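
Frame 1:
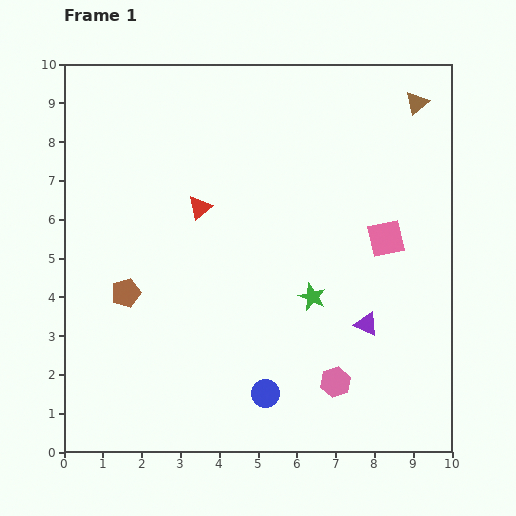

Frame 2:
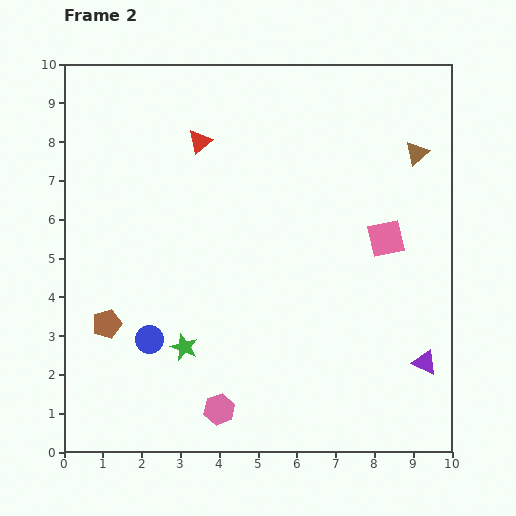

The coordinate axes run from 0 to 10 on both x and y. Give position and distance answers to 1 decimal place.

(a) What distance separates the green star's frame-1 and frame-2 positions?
3.5

The green star moved from (6.4, 4.0) to (3.1, 2.7), a distance of √(3.3² + 1.3²) ≈ 3.5.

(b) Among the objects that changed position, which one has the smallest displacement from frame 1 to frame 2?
the brown pentagon

(moved 0.9)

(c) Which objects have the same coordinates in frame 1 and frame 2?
the pink square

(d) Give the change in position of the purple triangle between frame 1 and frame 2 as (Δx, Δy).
(1.5, -1.0)

The purple triangle was at (7.8, 3.3) in frame 1 and (9.3, 2.3) in frame 2.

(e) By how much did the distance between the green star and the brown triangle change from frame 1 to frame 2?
+2.1

Distance in frame 1: 5.7. Distance in frame 2: 7.8.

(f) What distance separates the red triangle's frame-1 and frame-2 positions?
1.7

The red triangle moved from (3.5, 6.3) to (3.5, 8.0), a distance of √(0.0² + 1.7²) ≈ 1.7.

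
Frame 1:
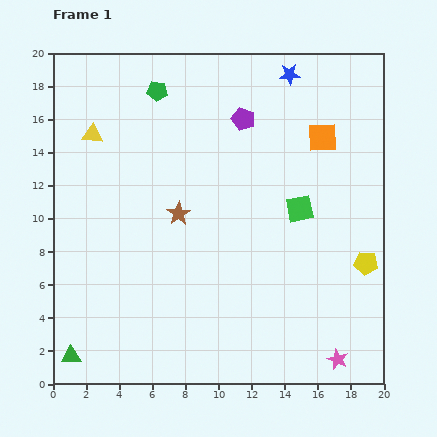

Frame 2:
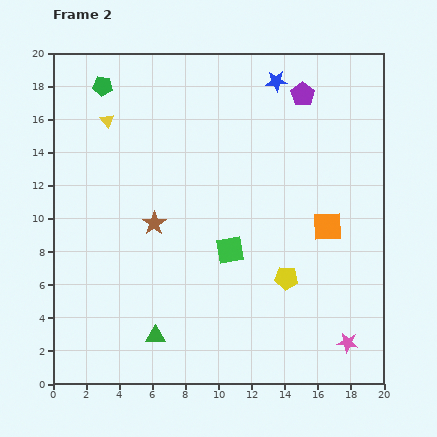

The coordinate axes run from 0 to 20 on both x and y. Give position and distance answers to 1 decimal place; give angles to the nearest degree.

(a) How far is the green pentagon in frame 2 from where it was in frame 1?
3.3

The green pentagon moved from (6.3, 17.7) to (3.0, 18.0), a distance of √(3.3² + 0.3²) ≈ 3.3.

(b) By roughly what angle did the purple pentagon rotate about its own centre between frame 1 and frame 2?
15° clockwise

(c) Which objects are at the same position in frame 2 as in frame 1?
none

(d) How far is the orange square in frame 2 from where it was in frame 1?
5.4

The orange square moved from (16.3, 14.9) to (16.6, 9.5), a distance of √(0.3² + 5.4²) ≈ 5.4.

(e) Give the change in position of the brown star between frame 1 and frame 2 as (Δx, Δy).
(-1.5, -0.6)

The brown star was at (7.6, 10.3) in frame 1 and (6.1, 9.7) in frame 2.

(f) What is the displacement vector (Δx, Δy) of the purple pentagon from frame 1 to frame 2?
(3.6, 1.5)

The purple pentagon was at (11.5, 16.0) in frame 1 and (15.1, 17.5) in frame 2.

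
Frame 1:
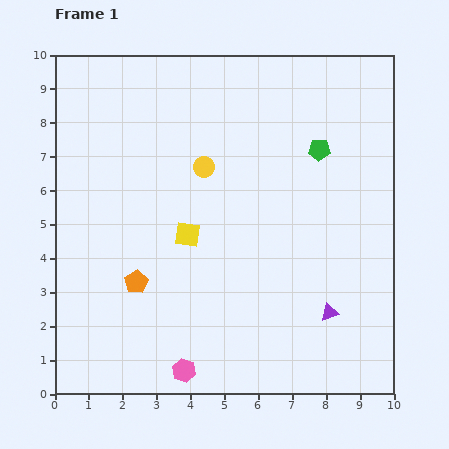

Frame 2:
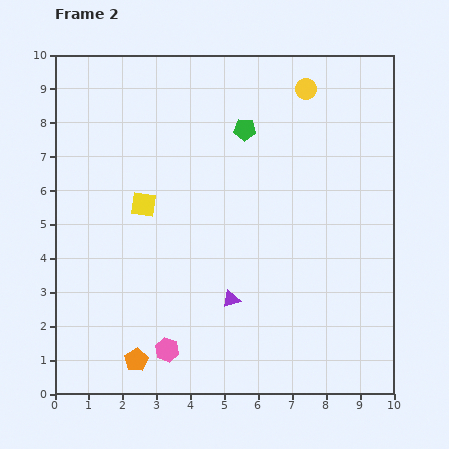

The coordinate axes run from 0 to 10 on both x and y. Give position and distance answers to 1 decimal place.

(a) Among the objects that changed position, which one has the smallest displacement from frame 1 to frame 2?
the pink hexagon

(moved 0.8)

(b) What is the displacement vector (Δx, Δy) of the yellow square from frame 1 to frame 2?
(-1.3, 0.9)

The yellow square was at (3.9, 4.7) in frame 1 and (2.6, 5.6) in frame 2.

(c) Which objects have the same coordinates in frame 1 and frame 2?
none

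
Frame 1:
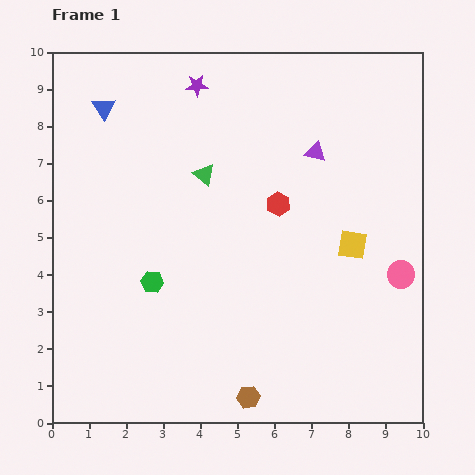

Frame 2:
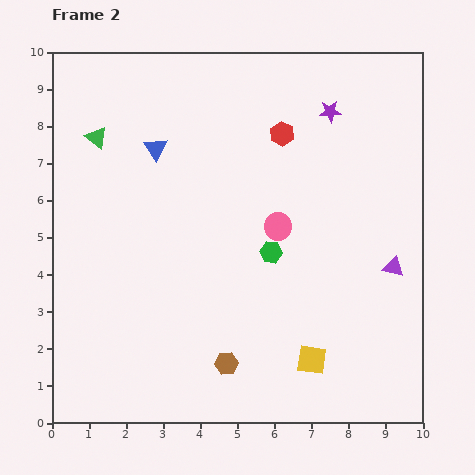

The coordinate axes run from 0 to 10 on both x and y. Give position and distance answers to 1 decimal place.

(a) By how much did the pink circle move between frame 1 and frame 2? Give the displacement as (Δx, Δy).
(-3.3, 1.3)

The pink circle was at (9.4, 4.0) in frame 1 and (6.1, 5.3) in frame 2.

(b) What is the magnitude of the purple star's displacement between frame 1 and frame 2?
3.7

The purple star moved from (3.9, 9.1) to (7.5, 8.4), a distance of √(3.6² + 0.7²) ≈ 3.7.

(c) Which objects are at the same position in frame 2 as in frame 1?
none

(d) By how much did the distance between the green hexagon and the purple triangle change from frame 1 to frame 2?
-2.3

Distance in frame 1: 5.6. Distance in frame 2: 3.3.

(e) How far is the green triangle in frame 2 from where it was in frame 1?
3.1

The green triangle moved from (4.1, 6.7) to (1.2, 7.7), a distance of √(2.9² + 1.0²) ≈ 3.1.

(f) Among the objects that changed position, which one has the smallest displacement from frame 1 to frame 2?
the brown hexagon

(moved 1.1)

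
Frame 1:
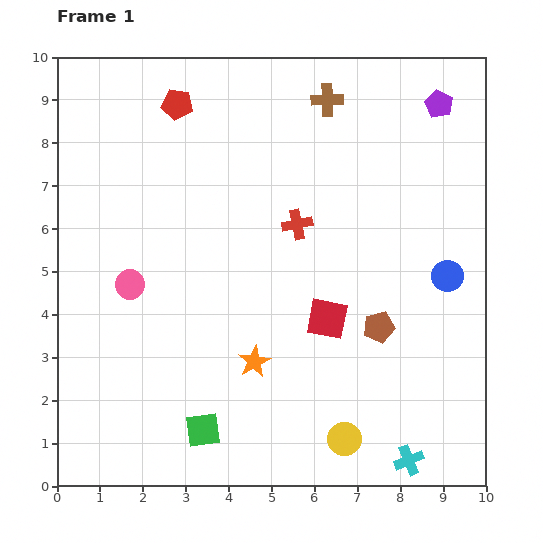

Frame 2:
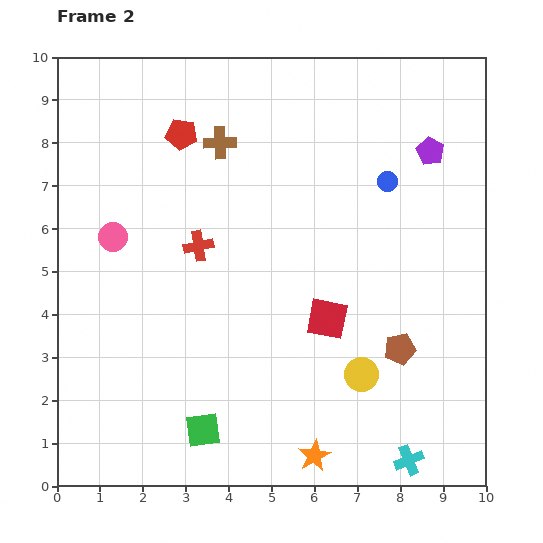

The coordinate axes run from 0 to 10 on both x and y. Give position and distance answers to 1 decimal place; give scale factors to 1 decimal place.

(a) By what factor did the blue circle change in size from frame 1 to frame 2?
0.6×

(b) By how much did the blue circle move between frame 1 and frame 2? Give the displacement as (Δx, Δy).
(-1.4, 2.2)

The blue circle was at (9.1, 4.9) in frame 1 and (7.7, 7.1) in frame 2.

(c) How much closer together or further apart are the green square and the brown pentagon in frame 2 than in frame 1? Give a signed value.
+0.2

Distance in frame 1: 4.8. Distance in frame 2: 5.0.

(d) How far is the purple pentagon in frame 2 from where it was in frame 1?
1.1

The purple pentagon moved from (8.9, 8.9) to (8.7, 7.8), a distance of √(0.2² + 1.1²) ≈ 1.1.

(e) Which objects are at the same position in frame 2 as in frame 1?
the green square, the cyan cross, the red square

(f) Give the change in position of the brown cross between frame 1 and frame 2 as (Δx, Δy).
(-2.5, -1.0)

The brown cross was at (6.3, 9.0) in frame 1 and (3.8, 8.0) in frame 2.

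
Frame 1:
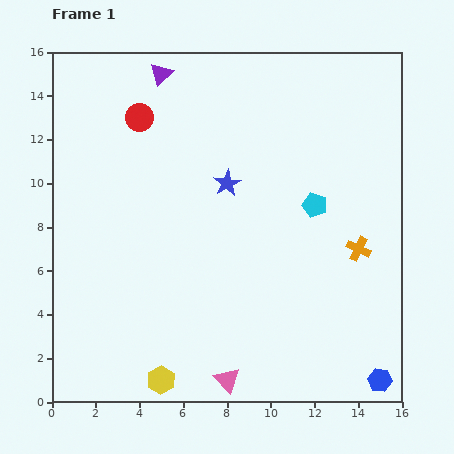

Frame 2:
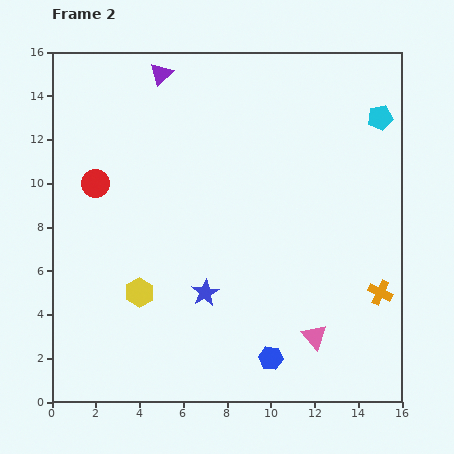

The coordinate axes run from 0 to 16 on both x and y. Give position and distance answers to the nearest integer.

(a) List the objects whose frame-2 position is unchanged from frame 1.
the purple triangle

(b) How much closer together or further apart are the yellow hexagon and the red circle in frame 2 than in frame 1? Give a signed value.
-7

Distance in frame 1: 12. Distance in frame 2: 5.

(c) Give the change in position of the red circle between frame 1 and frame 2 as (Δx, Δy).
(-2, -3)

The red circle was at (4, 13) in frame 1 and (2, 10) in frame 2.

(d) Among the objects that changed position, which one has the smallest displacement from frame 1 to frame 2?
the orange cross

(moved 2)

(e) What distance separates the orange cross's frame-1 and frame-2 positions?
2

The orange cross moved from (14, 7) to (15, 5), a distance of √(1² + 2²) ≈ 2.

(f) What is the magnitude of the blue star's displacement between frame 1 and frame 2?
5

The blue star moved from (8, 10) to (7, 5), a distance of √(1² + 5²) ≈ 5.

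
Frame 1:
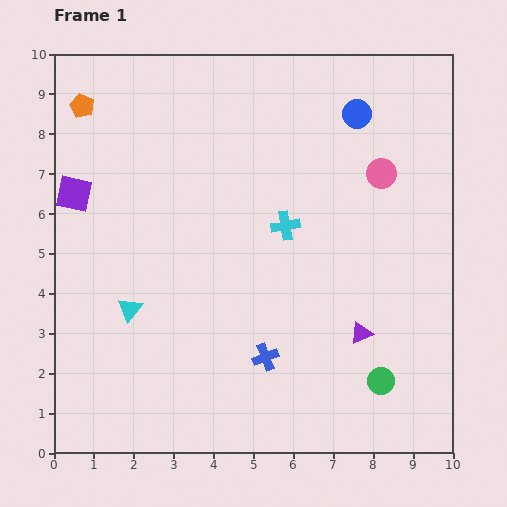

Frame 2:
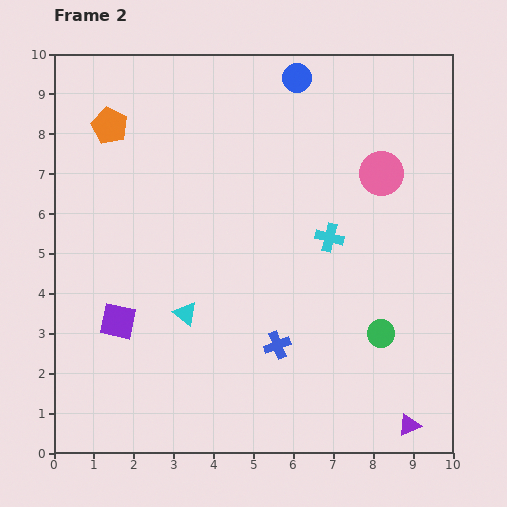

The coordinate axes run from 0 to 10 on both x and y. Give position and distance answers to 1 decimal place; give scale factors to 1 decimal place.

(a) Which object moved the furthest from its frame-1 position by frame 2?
the purple square

(moved 3.4; next 2.6)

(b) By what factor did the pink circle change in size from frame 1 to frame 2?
1.5×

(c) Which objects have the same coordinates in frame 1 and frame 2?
the pink circle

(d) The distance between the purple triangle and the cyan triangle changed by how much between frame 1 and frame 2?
+0.5

Distance in frame 1: 5.8. Distance in frame 2: 6.3.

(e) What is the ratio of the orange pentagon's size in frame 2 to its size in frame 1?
1.5×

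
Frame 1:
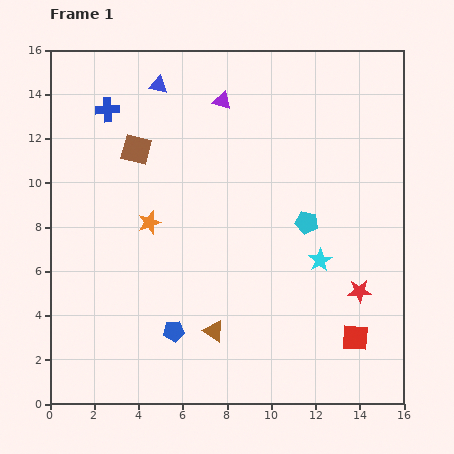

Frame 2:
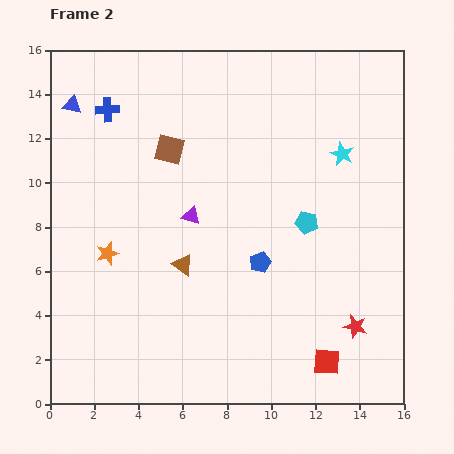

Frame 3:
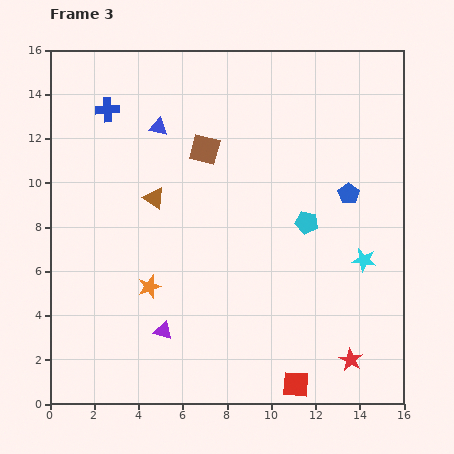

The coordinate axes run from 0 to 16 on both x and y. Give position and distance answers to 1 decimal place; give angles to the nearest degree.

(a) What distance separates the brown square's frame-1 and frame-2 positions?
1.5

The brown square moved from (3.9, 11.5) to (5.4, 11.5), a distance of √(1.5² + 0.0²) ≈ 1.5.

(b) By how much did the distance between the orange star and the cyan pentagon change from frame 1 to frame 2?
+2.0

Distance in frame 1: 7.1. Distance in frame 2: 9.1.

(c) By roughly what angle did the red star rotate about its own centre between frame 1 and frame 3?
31° clockwise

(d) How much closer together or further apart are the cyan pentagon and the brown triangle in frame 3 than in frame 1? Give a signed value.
+0.5

Distance in frame 1: 6.5. Distance in frame 3: 7.0.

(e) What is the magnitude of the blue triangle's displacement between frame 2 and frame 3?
4.0

The blue triangle moved from (1.0, 13.5) to (4.9, 12.5), a distance of √(3.9² + 1.0²) ≈ 4.0.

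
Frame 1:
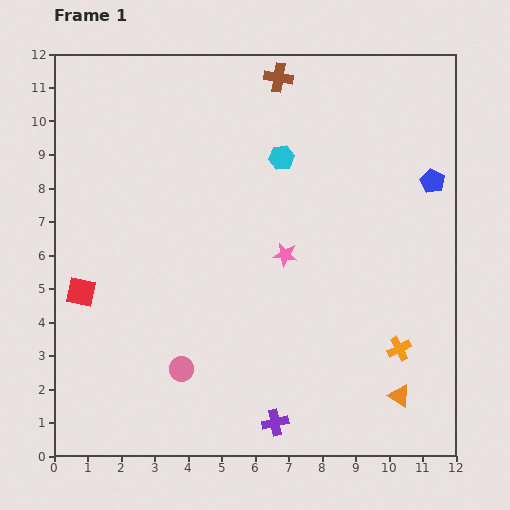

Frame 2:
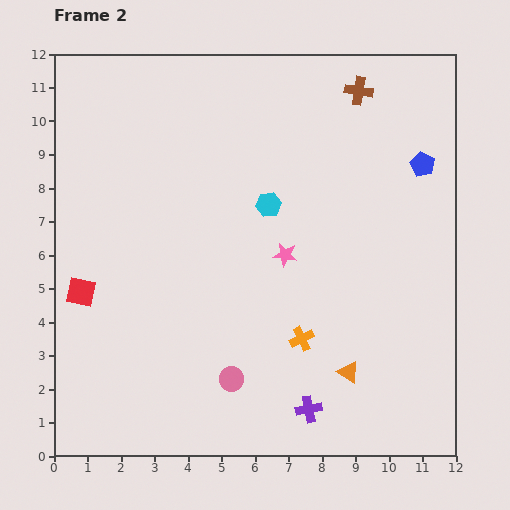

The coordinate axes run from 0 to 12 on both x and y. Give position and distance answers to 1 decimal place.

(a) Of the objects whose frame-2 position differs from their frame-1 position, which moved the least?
the blue pentagon

(moved 0.6)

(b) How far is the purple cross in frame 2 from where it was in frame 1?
1.1

The purple cross moved from (6.6, 1.0) to (7.6, 1.4), a distance of √(1.0² + 0.4²) ≈ 1.1.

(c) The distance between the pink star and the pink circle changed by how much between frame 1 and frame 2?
-0.6

Distance in frame 1: 4.6. Distance in frame 2: 4.0.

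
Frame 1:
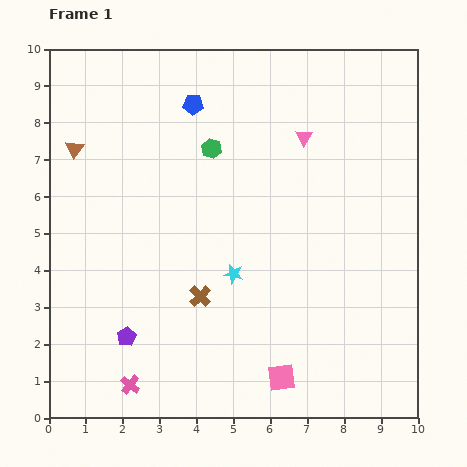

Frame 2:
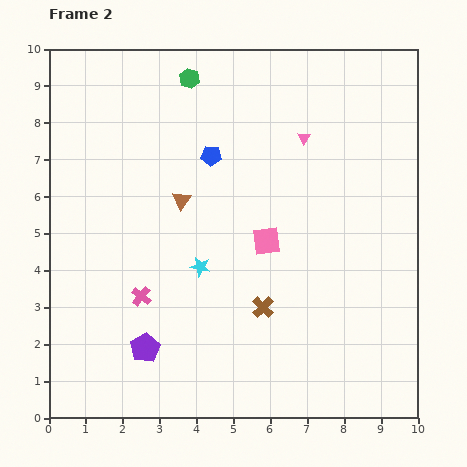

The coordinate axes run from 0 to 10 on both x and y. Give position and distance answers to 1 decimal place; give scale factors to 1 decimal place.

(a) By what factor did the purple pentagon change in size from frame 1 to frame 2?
1.5×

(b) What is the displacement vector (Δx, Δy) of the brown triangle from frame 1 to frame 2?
(2.9, -1.4)

The brown triangle was at (0.7, 7.3) in frame 1 and (3.6, 5.9) in frame 2.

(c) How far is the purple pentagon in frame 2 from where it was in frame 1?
0.6

The purple pentagon moved from (2.1, 2.2) to (2.6, 1.9), a distance of √(0.5² + 0.3²) ≈ 0.6.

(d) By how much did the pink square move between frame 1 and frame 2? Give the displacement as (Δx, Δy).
(-0.4, 3.7)

The pink square was at (6.3, 1.1) in frame 1 and (5.9, 4.8) in frame 2.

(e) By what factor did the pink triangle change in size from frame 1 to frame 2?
0.8×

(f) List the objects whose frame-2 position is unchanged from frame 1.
the pink triangle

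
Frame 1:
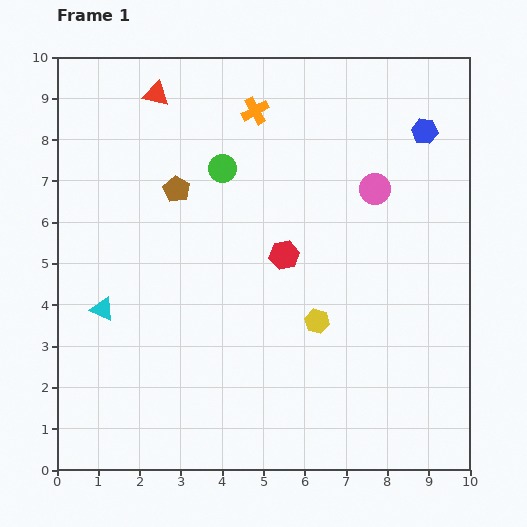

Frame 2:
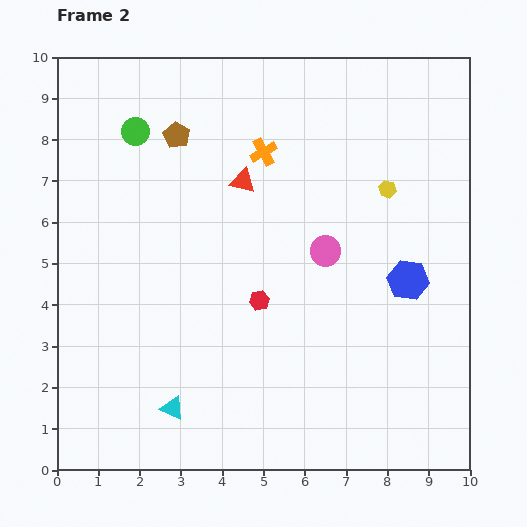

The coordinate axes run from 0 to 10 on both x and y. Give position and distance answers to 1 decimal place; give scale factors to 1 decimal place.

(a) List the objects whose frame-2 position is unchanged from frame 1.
none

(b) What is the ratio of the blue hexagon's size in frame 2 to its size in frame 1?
1.6×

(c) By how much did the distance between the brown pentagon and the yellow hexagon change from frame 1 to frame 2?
+0.6

Distance in frame 1: 4.7. Distance in frame 2: 5.3.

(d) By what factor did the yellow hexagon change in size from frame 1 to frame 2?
0.7×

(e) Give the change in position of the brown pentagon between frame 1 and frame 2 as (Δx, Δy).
(0.0, 1.3)

The brown pentagon was at (2.9, 6.8) in frame 1 and (2.9, 8.1) in frame 2.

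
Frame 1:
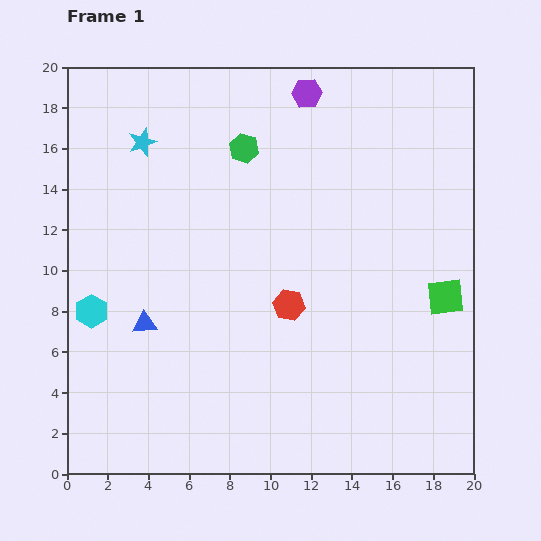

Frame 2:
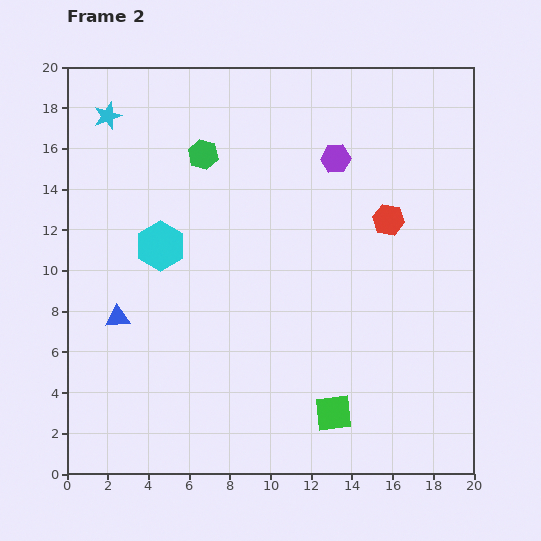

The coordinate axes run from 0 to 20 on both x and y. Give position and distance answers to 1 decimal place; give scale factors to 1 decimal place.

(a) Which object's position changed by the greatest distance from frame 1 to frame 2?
the green square

(moved 7.9; next 6.5)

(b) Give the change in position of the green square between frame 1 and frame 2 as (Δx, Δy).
(-5.5, -5.7)

The green square was at (18.6, 8.7) in frame 1 and (13.1, 3.0) in frame 2.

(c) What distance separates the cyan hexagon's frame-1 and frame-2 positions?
4.7

The cyan hexagon moved from (1.2, 8.0) to (4.6, 11.2), a distance of √(3.4² + 3.2²) ≈ 4.7.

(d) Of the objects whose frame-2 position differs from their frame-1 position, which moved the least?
the blue triangle

(moved 1.3)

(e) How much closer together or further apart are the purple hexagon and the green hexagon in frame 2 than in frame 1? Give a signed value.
+2.4

Distance in frame 1: 4.1. Distance in frame 2: 6.5.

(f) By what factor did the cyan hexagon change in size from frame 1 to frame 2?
1.5×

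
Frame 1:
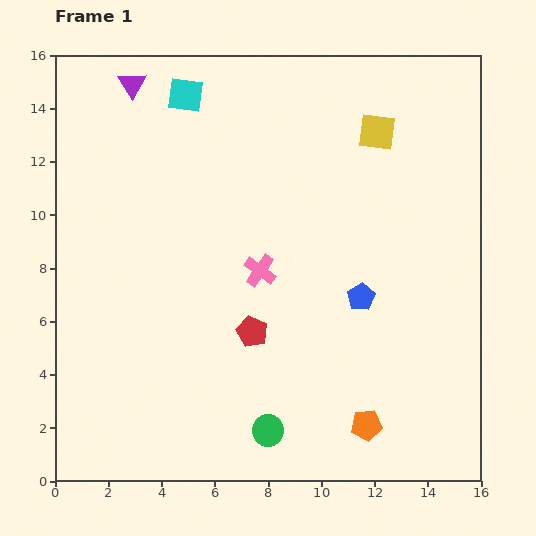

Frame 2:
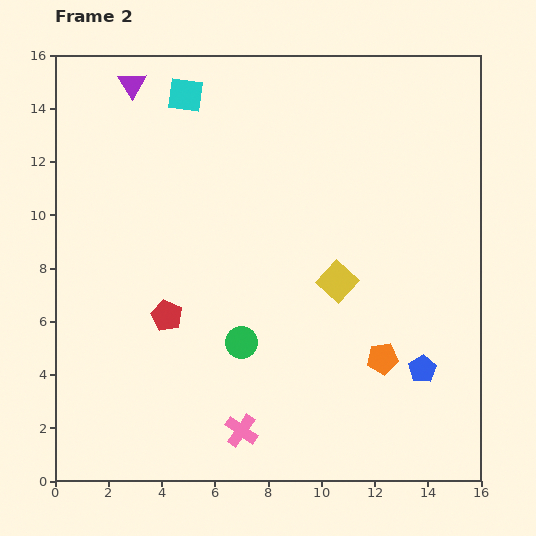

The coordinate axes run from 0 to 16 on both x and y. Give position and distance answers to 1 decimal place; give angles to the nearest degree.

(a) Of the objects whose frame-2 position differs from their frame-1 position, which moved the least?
the orange pentagon

(moved 2.6)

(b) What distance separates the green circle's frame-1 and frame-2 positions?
3.4

The green circle moved from (8.0, 1.9) to (7.0, 5.2), a distance of √(1.0² + 3.3²) ≈ 3.4.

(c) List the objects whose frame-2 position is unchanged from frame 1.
the cyan square, the purple triangle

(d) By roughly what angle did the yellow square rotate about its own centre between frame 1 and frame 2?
36° clockwise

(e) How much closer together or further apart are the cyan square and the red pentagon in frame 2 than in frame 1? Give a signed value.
-0.9

Distance in frame 1: 9.2. Distance in frame 2: 8.3.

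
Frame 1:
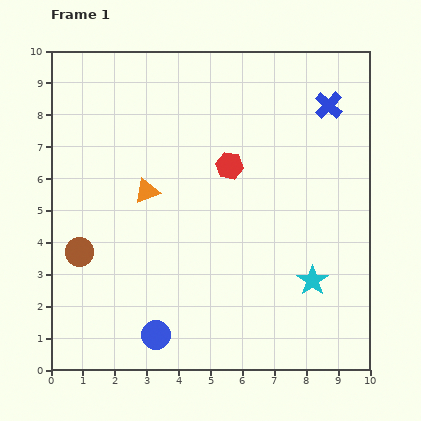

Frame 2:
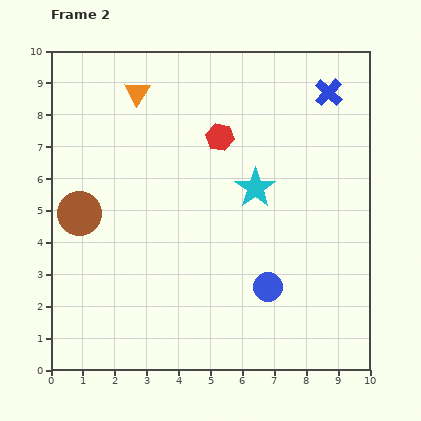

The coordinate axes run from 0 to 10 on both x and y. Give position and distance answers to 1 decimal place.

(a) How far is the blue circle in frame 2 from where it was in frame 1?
3.8

The blue circle moved from (3.3, 1.1) to (6.8, 2.6), a distance of √(3.5² + 1.5²) ≈ 3.8.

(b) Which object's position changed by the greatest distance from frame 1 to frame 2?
the blue circle

(moved 3.8; next 3.4)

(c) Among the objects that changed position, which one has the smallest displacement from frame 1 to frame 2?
the blue cross

(moved 0.4)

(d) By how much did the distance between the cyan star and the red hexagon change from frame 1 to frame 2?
-2.5

Distance in frame 1: 4.4. Distance in frame 2: 1.9.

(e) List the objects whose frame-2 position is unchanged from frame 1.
none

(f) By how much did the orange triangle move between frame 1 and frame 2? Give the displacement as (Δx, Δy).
(-0.3, 3.1)

The orange triangle was at (3.0, 5.6) in frame 1 and (2.7, 8.7) in frame 2.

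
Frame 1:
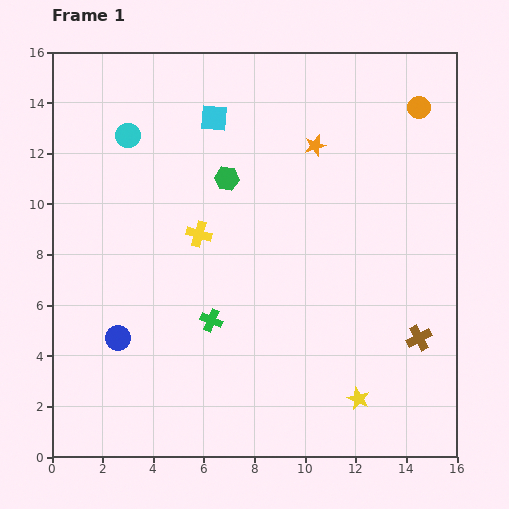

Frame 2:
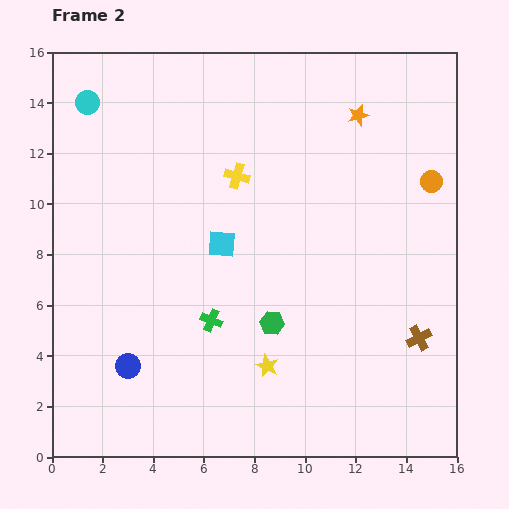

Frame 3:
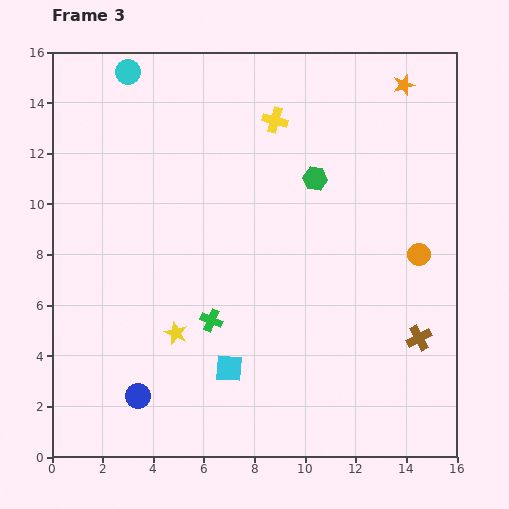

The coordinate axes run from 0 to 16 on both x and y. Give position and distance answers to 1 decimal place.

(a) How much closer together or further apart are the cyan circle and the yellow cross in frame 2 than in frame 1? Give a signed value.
+1.8

Distance in frame 1: 4.8. Distance in frame 2: 6.6.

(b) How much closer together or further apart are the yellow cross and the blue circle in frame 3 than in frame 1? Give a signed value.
+7.0

Distance in frame 1: 5.2. Distance in frame 3: 12.2.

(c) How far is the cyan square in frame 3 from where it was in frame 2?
4.9

The cyan square moved from (6.7, 8.4) to (7.0, 3.5), a distance of √(0.3² + 4.9²) ≈ 4.9.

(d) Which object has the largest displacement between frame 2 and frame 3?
the green hexagon

(moved 5.9; next 4.9)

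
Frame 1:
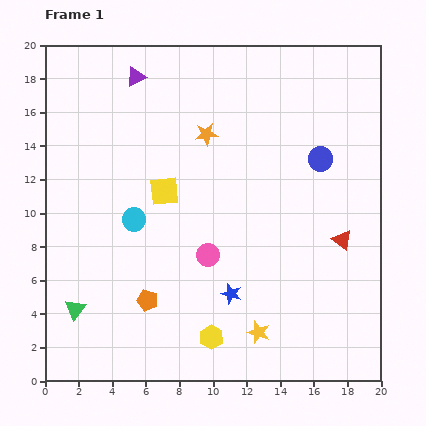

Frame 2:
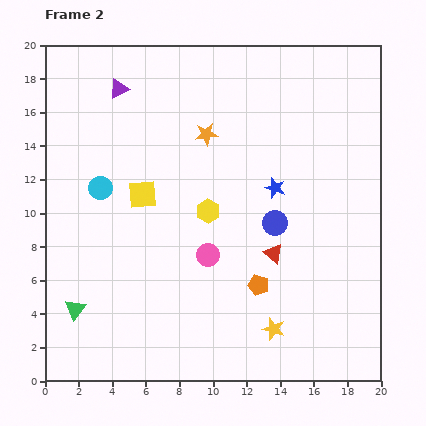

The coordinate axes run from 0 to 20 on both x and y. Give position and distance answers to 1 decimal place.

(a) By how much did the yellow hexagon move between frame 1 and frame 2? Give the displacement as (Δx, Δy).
(-0.2, 7.5)

The yellow hexagon was at (9.9, 2.6) in frame 1 and (9.7, 10.1) in frame 2.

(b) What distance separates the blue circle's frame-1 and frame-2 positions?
4.7

The blue circle moved from (16.4, 13.2) to (13.7, 9.4), a distance of √(2.7² + 3.8²) ≈ 4.7.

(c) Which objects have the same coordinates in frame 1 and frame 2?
the pink circle, the orange star, the green triangle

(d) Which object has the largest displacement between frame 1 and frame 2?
the yellow hexagon

(moved 7.5; next 6.8)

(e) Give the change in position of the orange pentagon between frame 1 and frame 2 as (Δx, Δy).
(6.6, 0.9)

The orange pentagon was at (6.1, 4.8) in frame 1 and (12.7, 5.7) in frame 2.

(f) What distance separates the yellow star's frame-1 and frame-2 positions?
0.9

The yellow star moved from (12.7, 2.9) to (13.6, 3.1), a distance of √(0.9² + 0.2²) ≈ 0.9.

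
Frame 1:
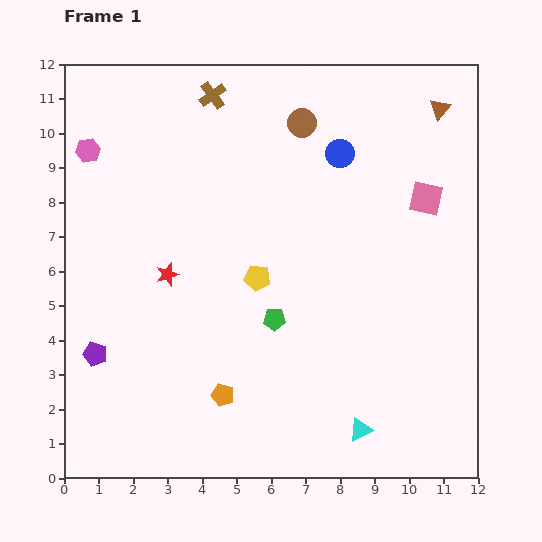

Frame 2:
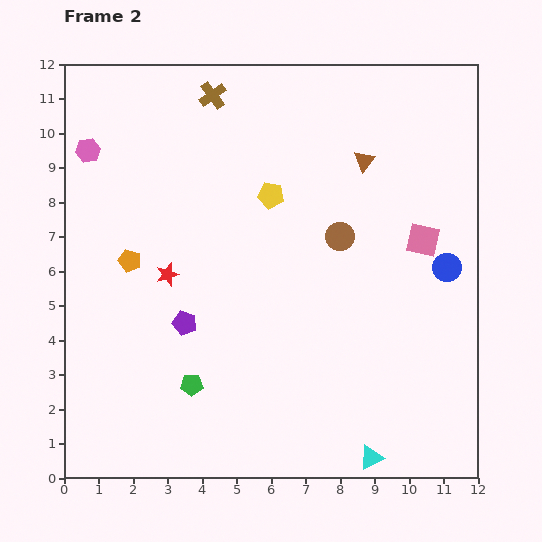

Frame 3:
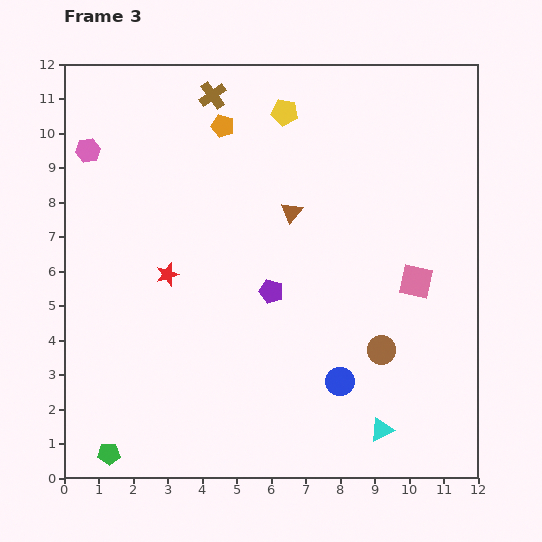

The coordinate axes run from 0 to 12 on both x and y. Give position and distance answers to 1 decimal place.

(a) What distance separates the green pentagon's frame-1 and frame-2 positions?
3.1

The green pentagon moved from (6.1, 4.6) to (3.7, 2.7), a distance of √(2.4² + 1.9²) ≈ 3.1.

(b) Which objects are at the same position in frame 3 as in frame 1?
the pink hexagon, the red star, the brown cross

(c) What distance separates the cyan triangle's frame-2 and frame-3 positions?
0.9

The cyan triangle moved from (8.9, 0.6) to (9.2, 1.4), a distance of √(0.3² + 0.8²) ≈ 0.9.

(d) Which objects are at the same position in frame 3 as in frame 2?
the pink hexagon, the red star, the brown cross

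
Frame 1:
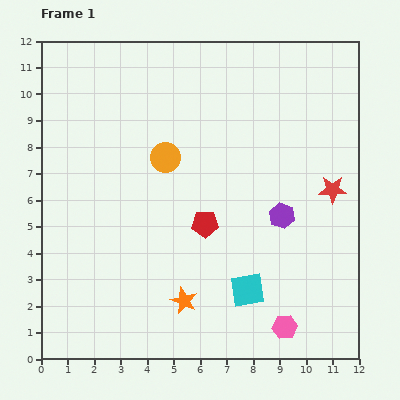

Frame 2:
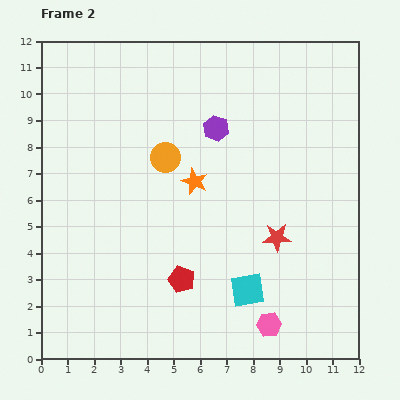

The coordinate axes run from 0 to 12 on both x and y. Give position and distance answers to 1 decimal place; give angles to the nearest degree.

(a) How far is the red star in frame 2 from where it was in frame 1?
2.8

The red star moved from (11.0, 6.4) to (8.9, 4.6), a distance of √(2.1² + 1.8²) ≈ 2.8.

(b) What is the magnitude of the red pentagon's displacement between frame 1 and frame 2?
2.3

The red pentagon moved from (6.2, 5.1) to (5.3, 3.0), a distance of √(0.9² + 2.1²) ≈ 2.3.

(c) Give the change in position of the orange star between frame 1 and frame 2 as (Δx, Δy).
(0.4, 4.5)

The orange star was at (5.4, 2.2) in frame 1 and (5.8, 6.7) in frame 2.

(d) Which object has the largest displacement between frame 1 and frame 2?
the orange star

(moved 4.5; next 4.1)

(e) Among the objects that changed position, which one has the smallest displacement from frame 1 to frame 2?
the pink hexagon

(moved 0.6)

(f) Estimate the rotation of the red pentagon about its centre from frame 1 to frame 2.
21° clockwise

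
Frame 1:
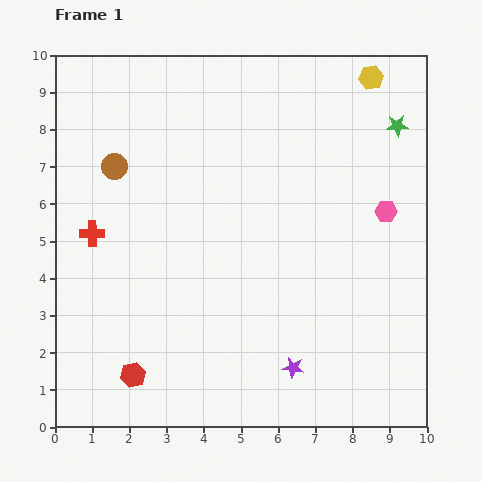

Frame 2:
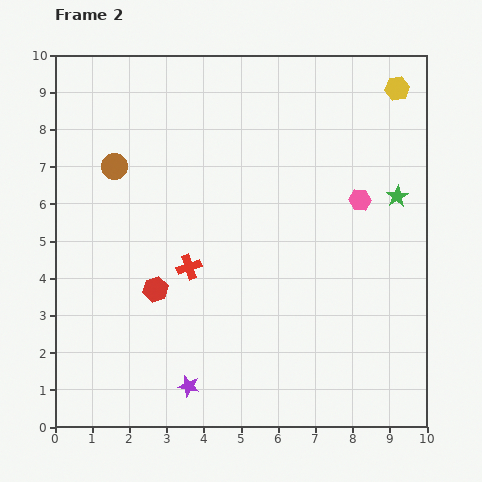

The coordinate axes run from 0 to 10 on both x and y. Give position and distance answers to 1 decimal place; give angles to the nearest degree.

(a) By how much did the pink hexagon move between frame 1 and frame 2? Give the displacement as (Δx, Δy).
(-0.7, 0.3)

The pink hexagon was at (8.9, 5.8) in frame 1 and (8.2, 6.1) in frame 2.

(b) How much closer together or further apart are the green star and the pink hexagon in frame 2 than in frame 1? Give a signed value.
-1.3

Distance in frame 1: 2.3. Distance in frame 2: 1.0.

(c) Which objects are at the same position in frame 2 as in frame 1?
the brown circle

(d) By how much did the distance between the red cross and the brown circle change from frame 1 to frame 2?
+1.5

Distance in frame 1: 1.9. Distance in frame 2: 3.4.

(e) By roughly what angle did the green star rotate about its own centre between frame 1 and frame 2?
28° counter-clockwise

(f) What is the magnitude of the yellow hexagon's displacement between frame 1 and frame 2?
0.8

The yellow hexagon moved from (8.5, 9.4) to (9.2, 9.1), a distance of √(0.7² + 0.3²) ≈ 0.8.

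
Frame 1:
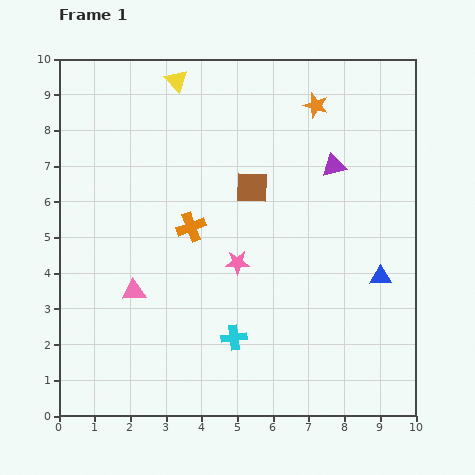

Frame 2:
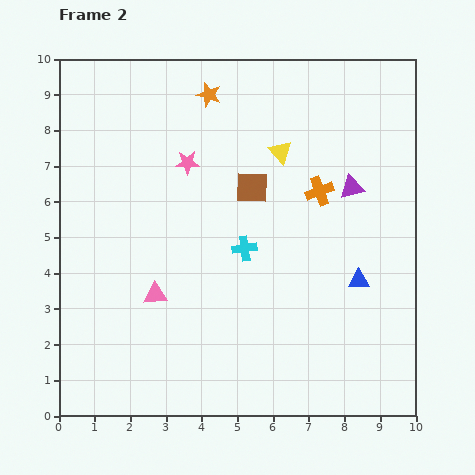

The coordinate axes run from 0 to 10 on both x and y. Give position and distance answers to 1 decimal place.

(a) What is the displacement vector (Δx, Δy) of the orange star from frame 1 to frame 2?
(-3.0, 0.3)

The orange star was at (7.2, 8.7) in frame 1 and (4.2, 9.0) in frame 2.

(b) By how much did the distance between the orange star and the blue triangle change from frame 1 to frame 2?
+1.6

Distance in frame 1: 5.1. Distance in frame 2: 6.7.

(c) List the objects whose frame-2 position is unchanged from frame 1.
the brown square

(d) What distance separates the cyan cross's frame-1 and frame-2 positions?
2.5

The cyan cross moved from (4.9, 2.2) to (5.2, 4.7), a distance of √(0.3² + 2.5²) ≈ 2.5.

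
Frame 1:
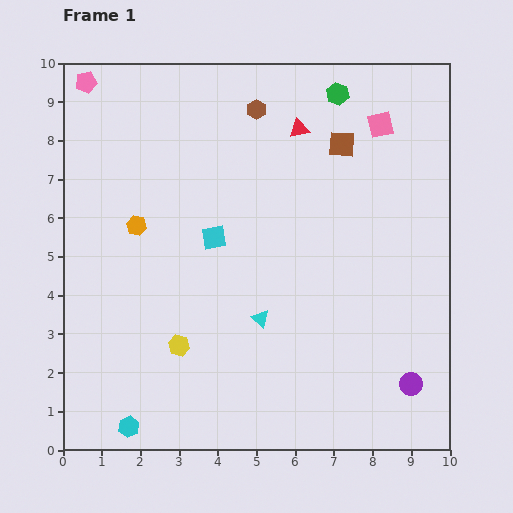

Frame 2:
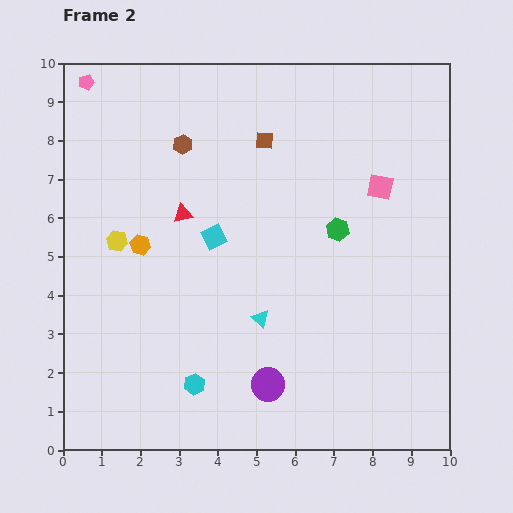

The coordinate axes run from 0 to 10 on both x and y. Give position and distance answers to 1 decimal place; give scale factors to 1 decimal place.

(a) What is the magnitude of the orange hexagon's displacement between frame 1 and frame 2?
0.5

The orange hexagon moved from (1.9, 5.8) to (2.0, 5.3), a distance of √(0.1² + 0.5²) ≈ 0.5.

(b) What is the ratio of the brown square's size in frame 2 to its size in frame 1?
0.7×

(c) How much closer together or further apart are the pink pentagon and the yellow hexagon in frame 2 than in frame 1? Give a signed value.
-3.0

Distance in frame 1: 7.2. Distance in frame 2: 4.2.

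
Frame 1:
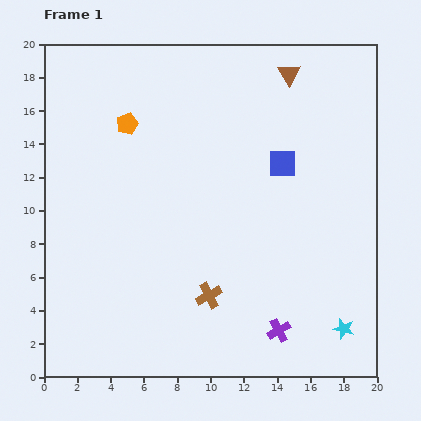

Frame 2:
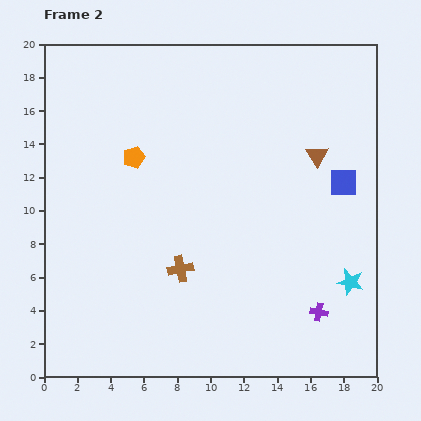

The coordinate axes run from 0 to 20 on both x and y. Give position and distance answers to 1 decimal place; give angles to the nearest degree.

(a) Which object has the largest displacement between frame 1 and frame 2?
the brown triangle

(moved 5.2; next 3.9)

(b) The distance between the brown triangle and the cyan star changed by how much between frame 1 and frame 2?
-7.8

Distance in frame 1: 15.7. Distance in frame 2: 7.9.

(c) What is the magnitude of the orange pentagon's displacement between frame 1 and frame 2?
2.0

The orange pentagon moved from (5.0, 15.2) to (5.4, 13.2), a distance of √(0.4² + 2.0²) ≈ 2.0.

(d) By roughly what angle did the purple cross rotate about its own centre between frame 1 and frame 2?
40° clockwise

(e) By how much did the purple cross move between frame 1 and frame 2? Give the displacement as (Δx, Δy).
(2.4, 1.1)

The purple cross was at (14.1, 2.8) in frame 1 and (16.5, 3.9) in frame 2.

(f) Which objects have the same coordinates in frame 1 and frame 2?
none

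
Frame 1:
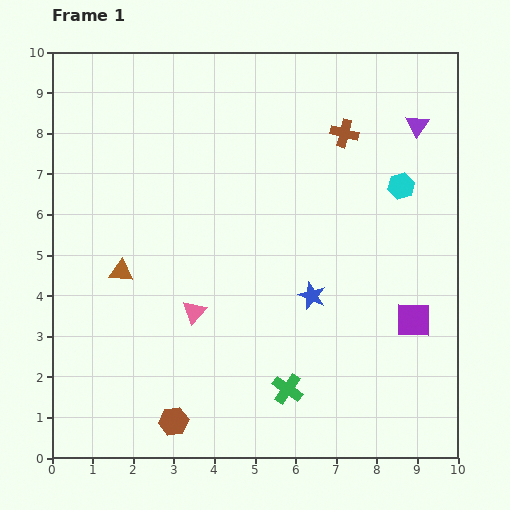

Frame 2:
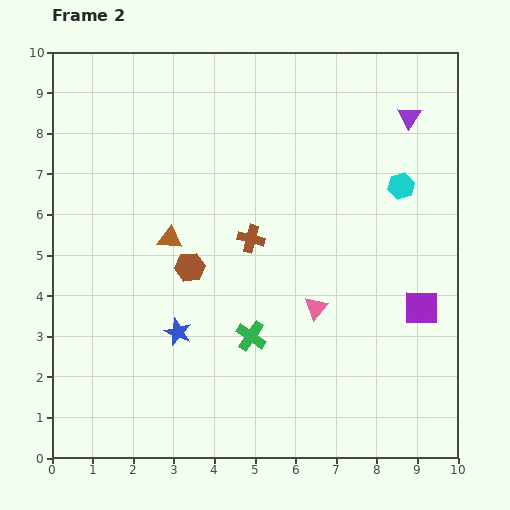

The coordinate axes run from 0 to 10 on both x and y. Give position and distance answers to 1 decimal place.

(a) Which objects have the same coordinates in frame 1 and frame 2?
the cyan hexagon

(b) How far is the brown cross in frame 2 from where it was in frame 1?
3.5

The brown cross moved from (7.2, 8.0) to (4.9, 5.4), a distance of √(2.3² + 2.6²) ≈ 3.5.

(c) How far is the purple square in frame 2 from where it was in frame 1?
0.4

The purple square moved from (8.9, 3.4) to (9.1, 3.7), a distance of √(0.2² + 0.3²) ≈ 0.4.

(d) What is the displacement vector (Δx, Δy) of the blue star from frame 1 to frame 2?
(-3.3, -0.9)

The blue star was at (6.4, 4.0) in frame 1 and (3.1, 3.1) in frame 2.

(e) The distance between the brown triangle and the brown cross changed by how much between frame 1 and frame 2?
-4.5

Distance in frame 1: 6.5. Distance in frame 2: 2.0.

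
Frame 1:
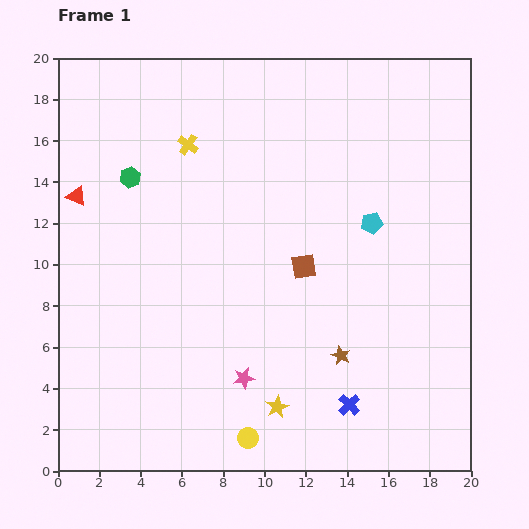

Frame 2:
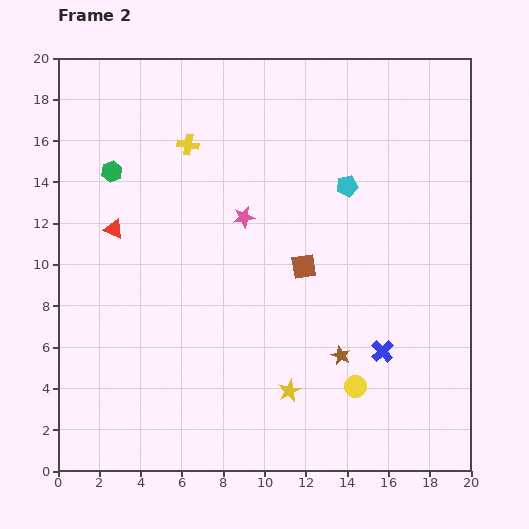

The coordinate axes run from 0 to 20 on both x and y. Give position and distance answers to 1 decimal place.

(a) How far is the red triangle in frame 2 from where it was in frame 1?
2.4

The red triangle moved from (0.9, 13.3) to (2.7, 11.7), a distance of √(1.8² + 1.6²) ≈ 2.4.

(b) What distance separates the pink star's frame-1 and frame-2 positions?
7.8

The pink star moved from (9.0, 4.5) to (9.0, 12.3), a distance of √(0.0² + 7.8²) ≈ 7.8.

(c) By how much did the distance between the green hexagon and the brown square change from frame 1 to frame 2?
+1.0

Distance in frame 1: 9.4. Distance in frame 2: 10.4.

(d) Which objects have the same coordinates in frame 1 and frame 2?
the yellow cross, the brown star, the brown square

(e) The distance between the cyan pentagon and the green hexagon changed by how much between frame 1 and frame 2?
-0.5

Distance in frame 1: 11.9. Distance in frame 2: 11.4.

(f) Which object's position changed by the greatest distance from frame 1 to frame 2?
the pink star

(moved 7.8; next 5.8)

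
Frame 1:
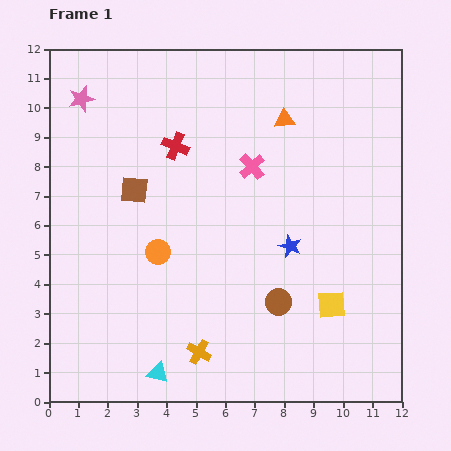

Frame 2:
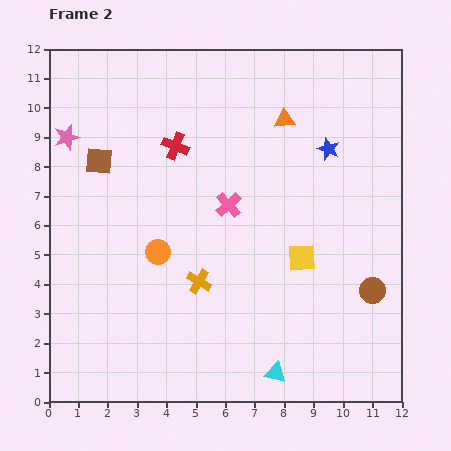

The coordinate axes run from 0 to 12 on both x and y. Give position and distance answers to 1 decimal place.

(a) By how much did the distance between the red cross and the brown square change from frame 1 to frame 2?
+0.5

Distance in frame 1: 2.1. Distance in frame 2: 2.6.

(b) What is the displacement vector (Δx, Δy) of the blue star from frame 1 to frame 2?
(1.3, 3.3)

The blue star was at (8.2, 5.3) in frame 1 and (9.5, 8.6) in frame 2.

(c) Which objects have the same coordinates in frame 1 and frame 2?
the orange circle, the orange triangle, the red cross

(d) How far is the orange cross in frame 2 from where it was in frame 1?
2.4

The orange cross moved from (5.1, 1.7) to (5.1, 4.1), a distance of √(0.0² + 2.4²) ≈ 2.4.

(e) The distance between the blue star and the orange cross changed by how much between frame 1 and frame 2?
+1.5

Distance in frame 1: 4.8. Distance in frame 2: 6.3.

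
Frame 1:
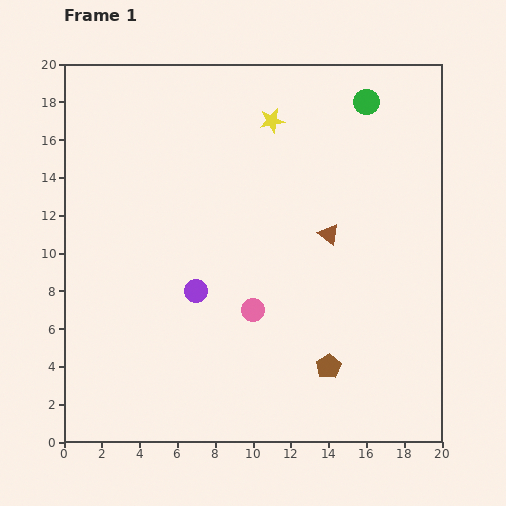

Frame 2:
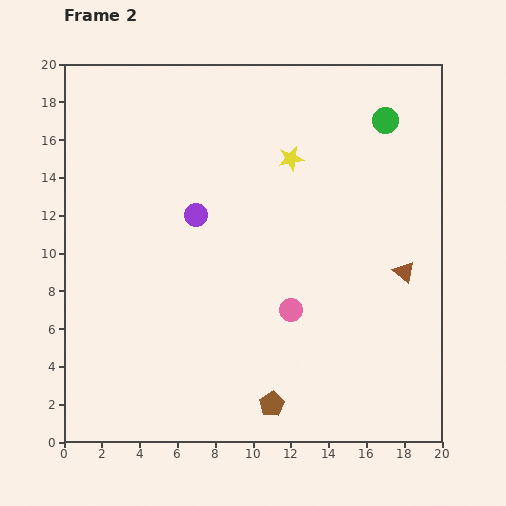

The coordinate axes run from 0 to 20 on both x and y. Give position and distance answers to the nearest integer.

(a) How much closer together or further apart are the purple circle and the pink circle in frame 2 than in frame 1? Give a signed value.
+4

Distance in frame 1: 3. Distance in frame 2: 7.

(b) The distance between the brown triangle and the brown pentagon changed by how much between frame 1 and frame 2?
+3

Distance in frame 1: 7. Distance in frame 2: 10.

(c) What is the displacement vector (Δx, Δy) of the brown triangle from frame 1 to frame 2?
(4, -2)

The brown triangle was at (14, 11) in frame 1 and (18, 9) in frame 2.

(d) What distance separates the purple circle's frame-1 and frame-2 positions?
4

The purple circle moved from (7, 8) to (7, 12), a distance of √(0² + 4²) ≈ 4.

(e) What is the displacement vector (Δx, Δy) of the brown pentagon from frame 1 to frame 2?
(-3, -2)

The brown pentagon was at (14, 4) in frame 1 and (11, 2) in frame 2.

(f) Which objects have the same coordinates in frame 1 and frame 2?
none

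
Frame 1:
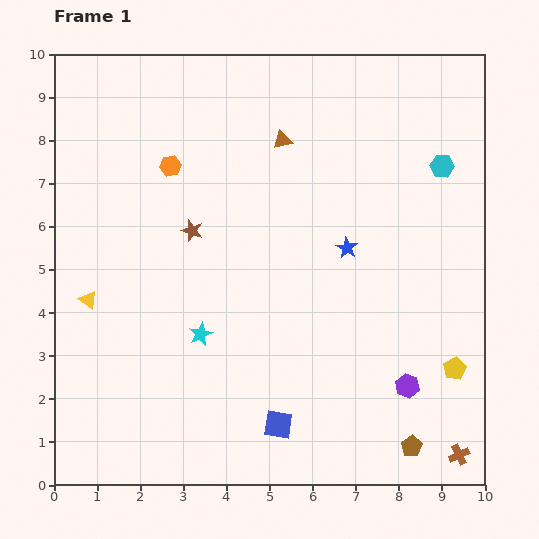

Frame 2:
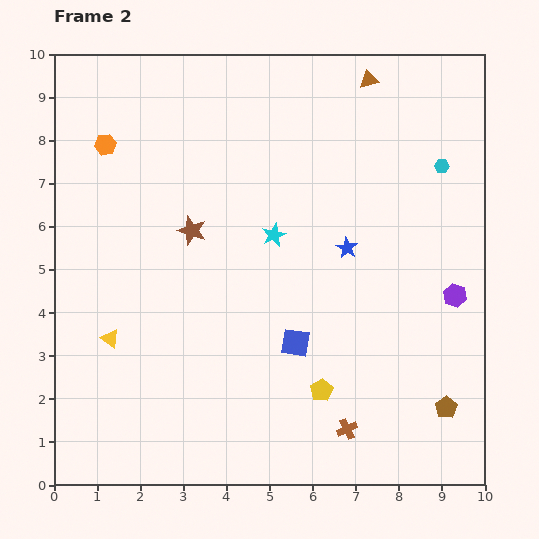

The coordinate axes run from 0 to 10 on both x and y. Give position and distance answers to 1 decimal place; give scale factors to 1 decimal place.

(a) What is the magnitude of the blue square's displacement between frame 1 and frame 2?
1.9

The blue square moved from (5.2, 1.4) to (5.6, 3.3), a distance of √(0.4² + 1.9²) ≈ 1.9.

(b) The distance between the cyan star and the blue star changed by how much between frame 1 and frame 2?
-2.2

Distance in frame 1: 3.9. Distance in frame 2: 1.7.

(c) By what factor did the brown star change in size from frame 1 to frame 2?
1.4×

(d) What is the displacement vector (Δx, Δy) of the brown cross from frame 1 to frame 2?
(-2.6, 0.6)

The brown cross was at (9.4, 0.7) in frame 1 and (6.8, 1.3) in frame 2.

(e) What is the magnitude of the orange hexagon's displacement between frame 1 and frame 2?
1.6

The orange hexagon moved from (2.7, 7.4) to (1.2, 7.9), a distance of √(1.5² + 0.5²) ≈ 1.6.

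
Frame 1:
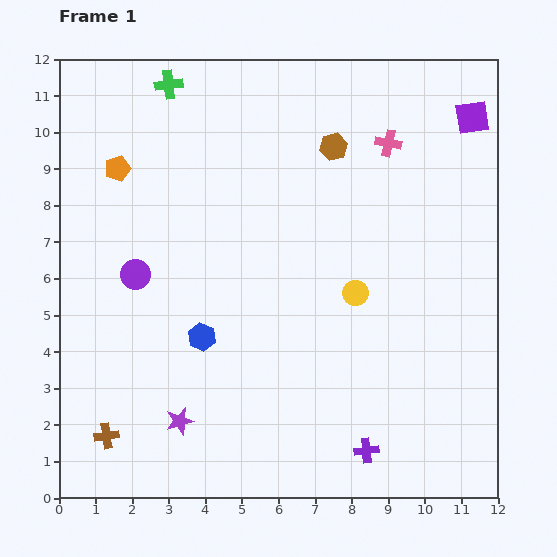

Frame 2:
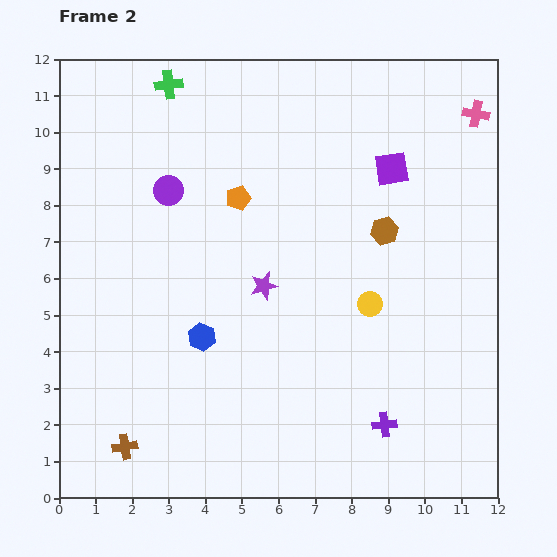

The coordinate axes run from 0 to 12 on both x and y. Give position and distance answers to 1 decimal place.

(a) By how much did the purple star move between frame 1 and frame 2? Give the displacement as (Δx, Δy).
(2.3, 3.7)

The purple star was at (3.3, 2.1) in frame 1 and (5.6, 5.8) in frame 2.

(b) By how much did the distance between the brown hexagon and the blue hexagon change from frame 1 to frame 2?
-0.5

Distance in frame 1: 6.3. Distance in frame 2: 5.8.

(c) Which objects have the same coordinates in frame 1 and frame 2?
the green cross, the blue hexagon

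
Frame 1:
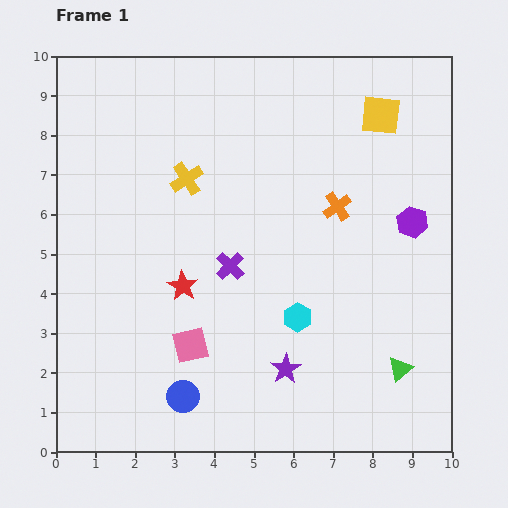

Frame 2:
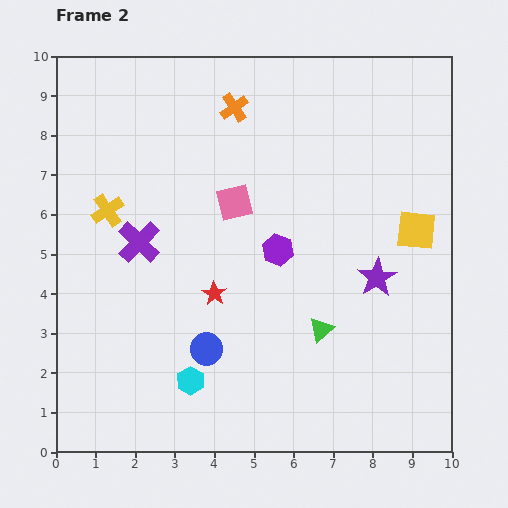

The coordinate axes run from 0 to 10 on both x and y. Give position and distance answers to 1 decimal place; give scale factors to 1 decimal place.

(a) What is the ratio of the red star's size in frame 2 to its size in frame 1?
0.8×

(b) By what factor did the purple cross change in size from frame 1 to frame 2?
1.5×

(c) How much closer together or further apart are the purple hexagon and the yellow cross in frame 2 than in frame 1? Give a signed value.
-1.4

Distance in frame 1: 5.8. Distance in frame 2: 4.4.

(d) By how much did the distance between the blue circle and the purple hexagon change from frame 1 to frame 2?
-4.2

Distance in frame 1: 7.3. Distance in frame 2: 3.1.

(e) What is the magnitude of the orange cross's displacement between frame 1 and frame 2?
3.6

The orange cross moved from (7.1, 6.2) to (4.5, 8.7), a distance of √(2.6² + 2.5²) ≈ 3.6.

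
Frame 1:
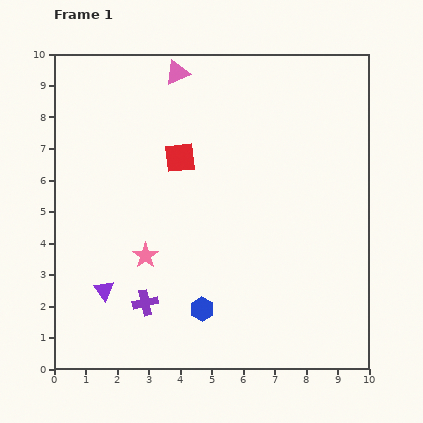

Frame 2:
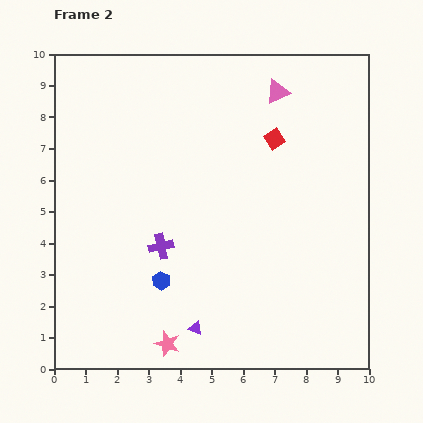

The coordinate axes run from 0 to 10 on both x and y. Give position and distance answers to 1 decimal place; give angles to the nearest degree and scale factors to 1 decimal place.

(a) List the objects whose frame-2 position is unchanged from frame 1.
none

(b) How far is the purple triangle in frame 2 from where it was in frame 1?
3.1

The purple triangle moved from (1.6, 2.5) to (4.5, 1.3), a distance of √(2.9² + 1.2²) ≈ 3.1.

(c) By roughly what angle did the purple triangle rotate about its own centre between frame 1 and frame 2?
30° counter-clockwise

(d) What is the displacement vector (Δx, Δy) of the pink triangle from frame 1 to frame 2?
(3.2, -0.6)

The pink triangle was at (3.9, 9.4) in frame 1 and (7.1, 8.8) in frame 2.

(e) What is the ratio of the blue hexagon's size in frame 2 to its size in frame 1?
0.8×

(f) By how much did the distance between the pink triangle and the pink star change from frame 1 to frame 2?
+2.8

Distance in frame 1: 5.9. Distance in frame 2: 8.7.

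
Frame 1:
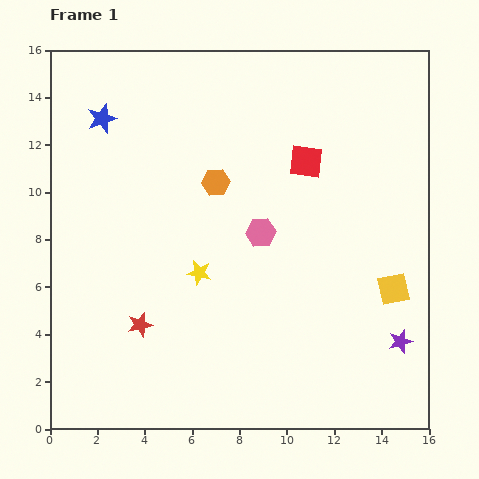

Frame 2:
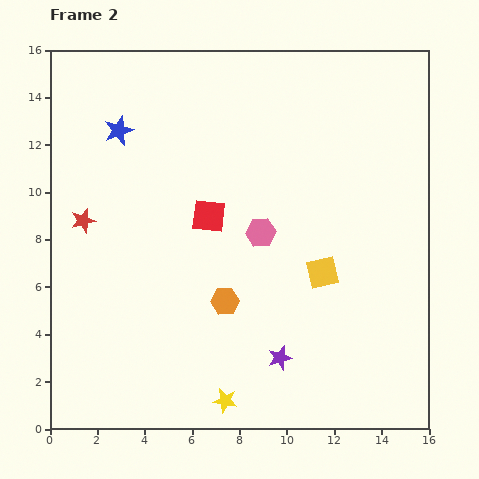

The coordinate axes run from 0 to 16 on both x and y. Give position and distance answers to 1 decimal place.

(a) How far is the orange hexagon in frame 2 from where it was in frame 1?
5.0

The orange hexagon moved from (7.0, 10.4) to (7.4, 5.4), a distance of √(0.4² + 5.0²) ≈ 5.0.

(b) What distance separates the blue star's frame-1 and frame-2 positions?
0.9

The blue star moved from (2.2, 13.1) to (2.9, 12.6), a distance of √(0.7² + 0.5²) ≈ 0.9.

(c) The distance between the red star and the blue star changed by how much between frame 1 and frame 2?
-4.7

Distance in frame 1: 8.8. Distance in frame 2: 4.1.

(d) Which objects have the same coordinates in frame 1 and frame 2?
the pink hexagon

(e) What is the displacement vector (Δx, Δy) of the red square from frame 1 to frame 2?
(-4.1, -2.3)

The red square was at (10.8, 11.3) in frame 1 and (6.7, 9.0) in frame 2.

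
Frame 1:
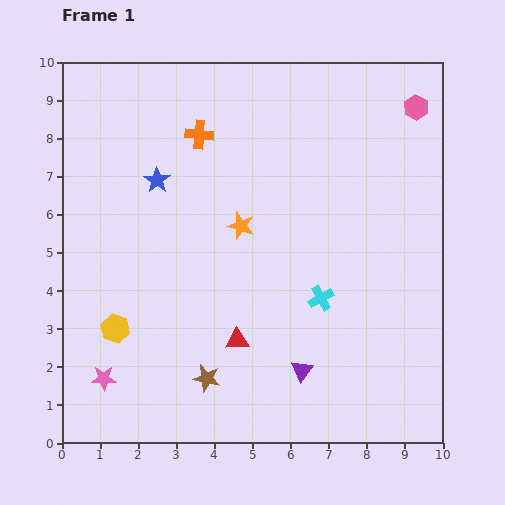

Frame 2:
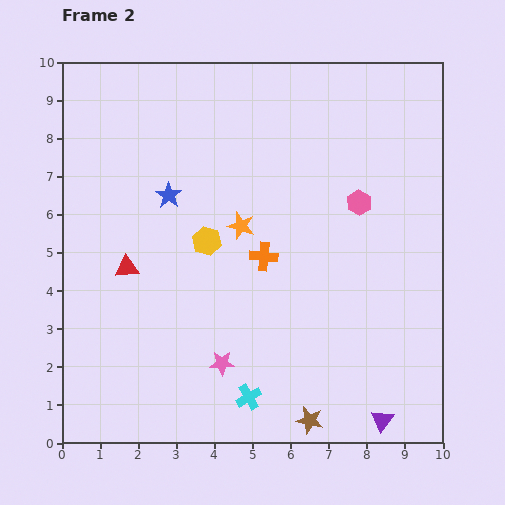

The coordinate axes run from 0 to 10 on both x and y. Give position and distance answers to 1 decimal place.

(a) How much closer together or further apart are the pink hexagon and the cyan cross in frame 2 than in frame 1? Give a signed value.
+0.3

Distance in frame 1: 5.6. Distance in frame 2: 5.9.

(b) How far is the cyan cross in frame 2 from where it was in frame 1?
3.2

The cyan cross moved from (6.8, 3.8) to (4.9, 1.2), a distance of √(1.9² + 2.6²) ≈ 3.2.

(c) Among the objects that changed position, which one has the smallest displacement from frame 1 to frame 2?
the blue star

(moved 0.5)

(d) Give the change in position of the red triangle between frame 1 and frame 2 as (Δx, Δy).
(-2.9, 1.9)

The red triangle was at (4.6, 2.7) in frame 1 and (1.7, 4.6) in frame 2.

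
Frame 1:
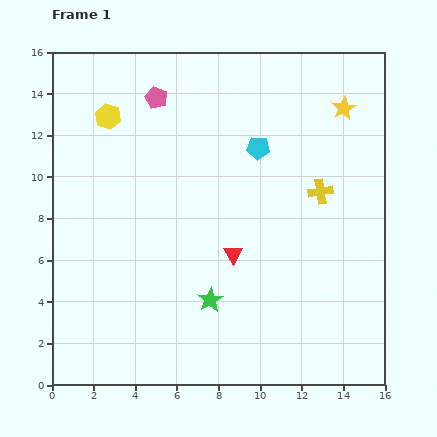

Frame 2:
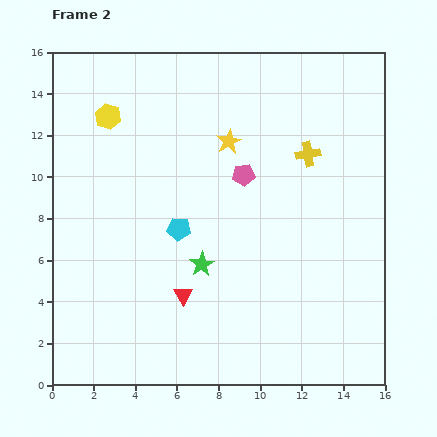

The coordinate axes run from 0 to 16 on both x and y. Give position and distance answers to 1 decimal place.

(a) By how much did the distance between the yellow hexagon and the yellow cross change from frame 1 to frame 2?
-1.0

Distance in frame 1: 10.8. Distance in frame 2: 9.8.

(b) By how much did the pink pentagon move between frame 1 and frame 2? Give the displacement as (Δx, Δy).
(4.2, -3.7)

The pink pentagon was at (5.0, 13.8) in frame 1 and (9.2, 10.1) in frame 2.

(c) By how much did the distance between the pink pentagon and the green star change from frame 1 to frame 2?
-5.3

Distance in frame 1: 10.0. Distance in frame 2: 4.7.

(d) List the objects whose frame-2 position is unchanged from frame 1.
the yellow hexagon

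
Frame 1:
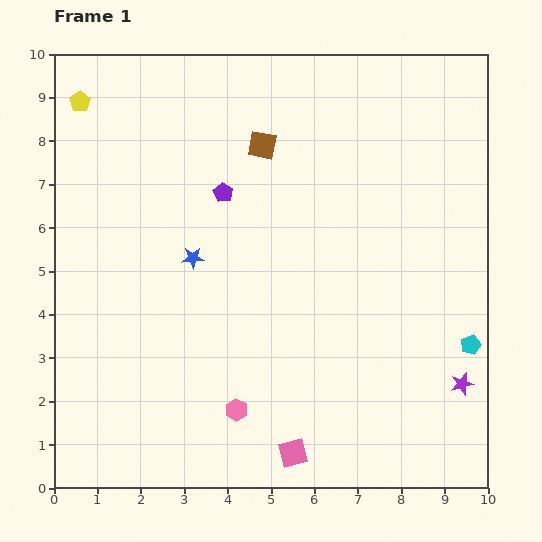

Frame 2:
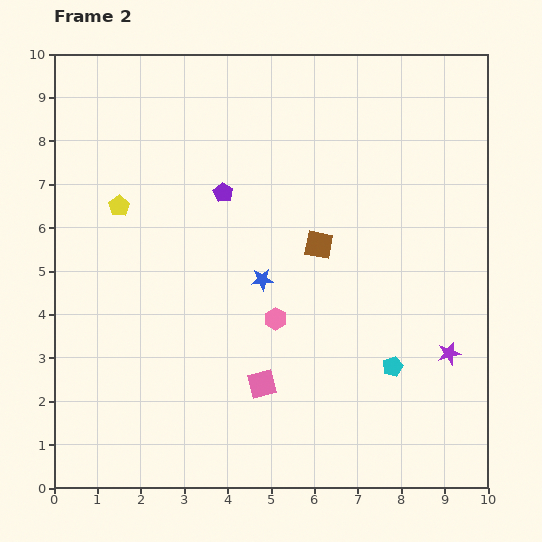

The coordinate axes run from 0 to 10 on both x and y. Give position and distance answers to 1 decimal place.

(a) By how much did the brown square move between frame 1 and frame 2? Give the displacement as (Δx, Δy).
(1.3, -2.3)

The brown square was at (4.8, 7.9) in frame 1 and (6.1, 5.6) in frame 2.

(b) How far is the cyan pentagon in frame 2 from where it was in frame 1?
1.9

The cyan pentagon moved from (9.6, 3.3) to (7.8, 2.8), a distance of √(1.8² + 0.5²) ≈ 1.9.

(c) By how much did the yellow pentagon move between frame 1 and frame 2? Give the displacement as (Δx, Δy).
(0.9, -2.4)

The yellow pentagon was at (0.6, 8.9) in frame 1 and (1.5, 6.5) in frame 2.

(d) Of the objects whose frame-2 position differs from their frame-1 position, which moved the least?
the purple star

(moved 0.8)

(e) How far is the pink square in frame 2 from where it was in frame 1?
1.7

The pink square moved from (5.5, 0.8) to (4.8, 2.4), a distance of √(0.7² + 1.6²) ≈ 1.7.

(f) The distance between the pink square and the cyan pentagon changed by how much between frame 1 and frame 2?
-1.8

Distance in frame 1: 4.8. Distance in frame 2: 3.0.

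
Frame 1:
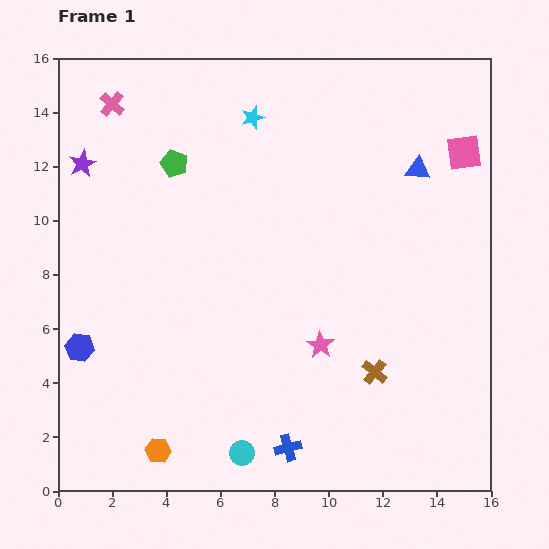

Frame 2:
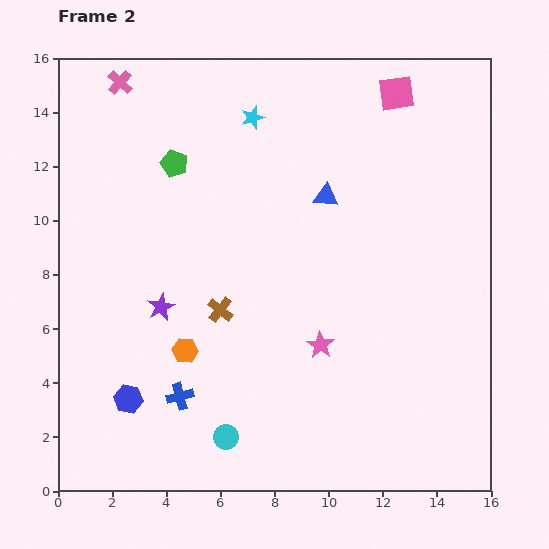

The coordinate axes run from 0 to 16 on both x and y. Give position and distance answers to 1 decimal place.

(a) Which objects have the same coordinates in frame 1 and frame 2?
the green pentagon, the cyan star, the pink star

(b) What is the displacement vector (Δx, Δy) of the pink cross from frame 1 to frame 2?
(0.3, 0.8)

The pink cross was at (2.0, 14.3) in frame 1 and (2.3, 15.1) in frame 2.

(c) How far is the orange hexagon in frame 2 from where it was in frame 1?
3.8

The orange hexagon moved from (3.7, 1.5) to (4.7, 5.2), a distance of √(1.0² + 3.7²) ≈ 3.8.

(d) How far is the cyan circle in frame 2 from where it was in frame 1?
0.8

The cyan circle moved from (6.8, 1.4) to (6.2, 2.0), a distance of √(0.6² + 0.6²) ≈ 0.8.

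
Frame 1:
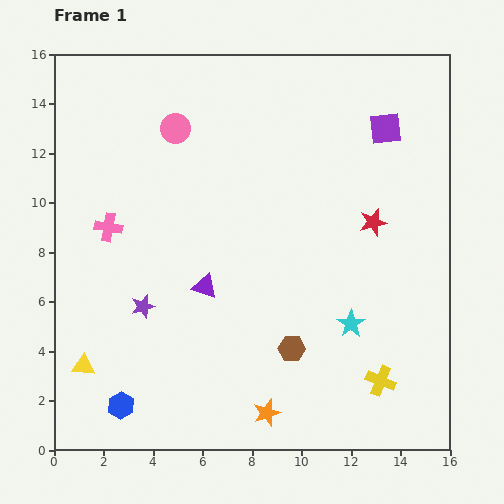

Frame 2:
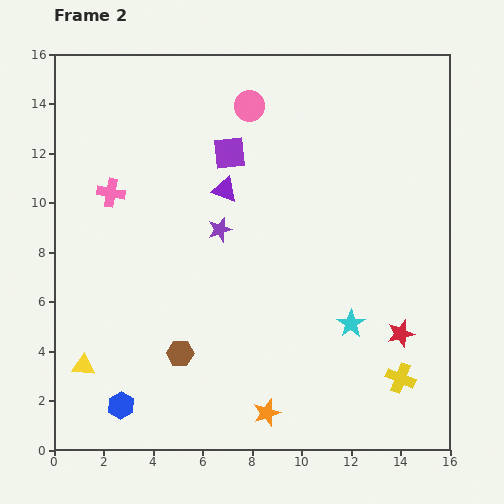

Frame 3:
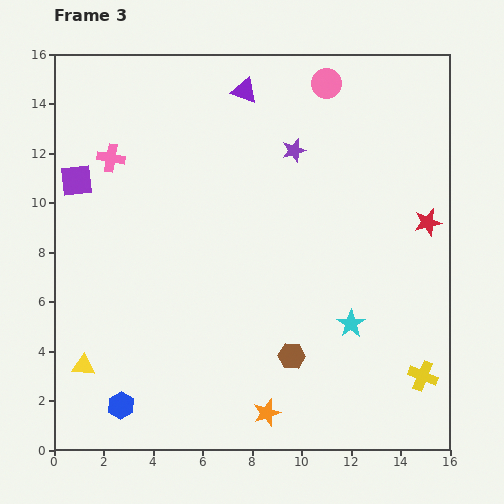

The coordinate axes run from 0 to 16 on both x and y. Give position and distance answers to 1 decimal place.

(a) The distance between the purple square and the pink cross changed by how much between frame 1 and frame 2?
-6.8

Distance in frame 1: 11.9. Distance in frame 2: 5.1.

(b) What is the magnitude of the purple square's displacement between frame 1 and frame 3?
12.7

The purple square moved from (13.4, 13.0) to (0.9, 10.9), a distance of √(12.5² + 2.1²) ≈ 12.7.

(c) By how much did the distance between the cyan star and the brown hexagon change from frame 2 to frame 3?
-4.3

Distance in frame 2: 7.0. Distance in frame 3: 2.7.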